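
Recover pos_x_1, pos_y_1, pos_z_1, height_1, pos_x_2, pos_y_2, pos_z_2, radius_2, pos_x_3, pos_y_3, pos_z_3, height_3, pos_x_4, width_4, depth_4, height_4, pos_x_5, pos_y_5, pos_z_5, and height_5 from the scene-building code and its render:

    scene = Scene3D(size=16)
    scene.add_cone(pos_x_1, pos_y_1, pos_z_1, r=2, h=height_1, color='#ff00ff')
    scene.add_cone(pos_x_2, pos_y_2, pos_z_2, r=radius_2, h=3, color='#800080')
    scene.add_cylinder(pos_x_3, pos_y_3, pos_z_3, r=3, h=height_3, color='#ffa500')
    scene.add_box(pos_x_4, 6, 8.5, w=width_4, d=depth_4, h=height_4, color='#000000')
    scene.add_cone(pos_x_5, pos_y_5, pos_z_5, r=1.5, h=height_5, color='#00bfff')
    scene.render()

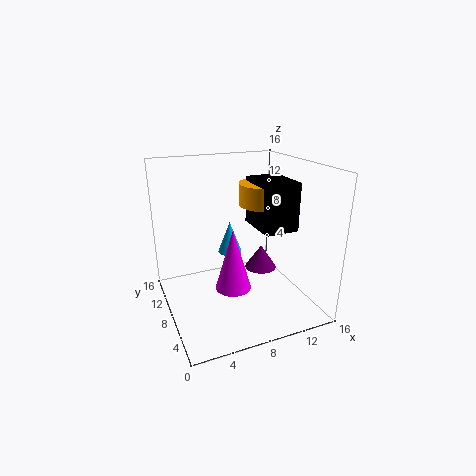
pos_x_1 = 7; pos_y_1 = 7; pos_z_1 = 2.5; height_1 = 7; pos_x_2 = 12.5; pos_y_2 = 11; pos_z_2 = 2; radius_2 = 2; pos_x_3 = 12; pos_y_3 = 9.5; pos_z_3 = 11; height_3 = 2.5; pos_x_4 = 10.5; width_4 = 4; depth_4 = 5.5; height_4 = 5.5; pos_x_5 = 9; pos_y_5 = 13; pos_z_5 = 4; height_5 = 4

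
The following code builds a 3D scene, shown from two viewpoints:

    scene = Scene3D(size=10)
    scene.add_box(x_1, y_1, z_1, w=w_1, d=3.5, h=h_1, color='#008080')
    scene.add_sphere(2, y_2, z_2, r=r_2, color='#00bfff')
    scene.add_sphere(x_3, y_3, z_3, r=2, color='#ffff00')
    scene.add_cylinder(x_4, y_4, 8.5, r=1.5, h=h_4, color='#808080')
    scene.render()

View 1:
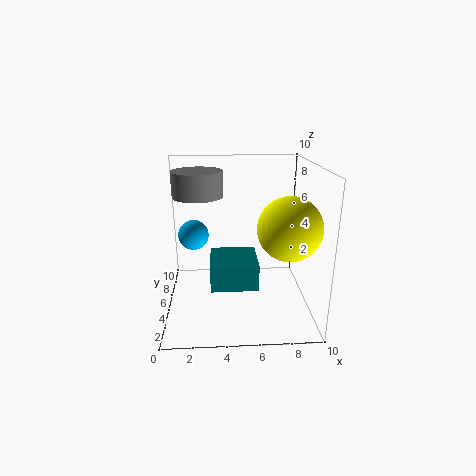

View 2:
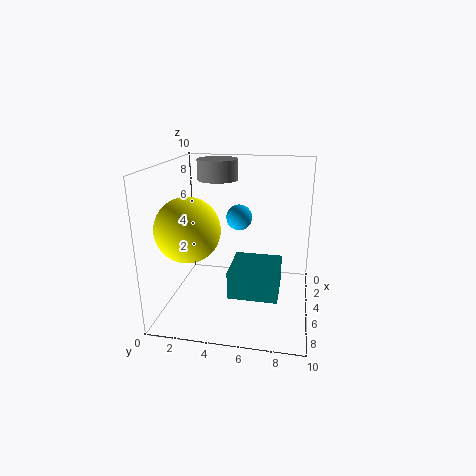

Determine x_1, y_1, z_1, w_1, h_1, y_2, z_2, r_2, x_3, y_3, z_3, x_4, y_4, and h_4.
x_1 = 3, y_1 = 4.5, z_1 = 1, w_1 = 3.5, h_1 = 2, y_2 = 4.5, z_2 = 5.5, r_2 = 1, x_3 = 8, y_3 = 2.5, z_3 = 6.5, x_4 = 2.5, y_4 = 3, h_4 = 1.5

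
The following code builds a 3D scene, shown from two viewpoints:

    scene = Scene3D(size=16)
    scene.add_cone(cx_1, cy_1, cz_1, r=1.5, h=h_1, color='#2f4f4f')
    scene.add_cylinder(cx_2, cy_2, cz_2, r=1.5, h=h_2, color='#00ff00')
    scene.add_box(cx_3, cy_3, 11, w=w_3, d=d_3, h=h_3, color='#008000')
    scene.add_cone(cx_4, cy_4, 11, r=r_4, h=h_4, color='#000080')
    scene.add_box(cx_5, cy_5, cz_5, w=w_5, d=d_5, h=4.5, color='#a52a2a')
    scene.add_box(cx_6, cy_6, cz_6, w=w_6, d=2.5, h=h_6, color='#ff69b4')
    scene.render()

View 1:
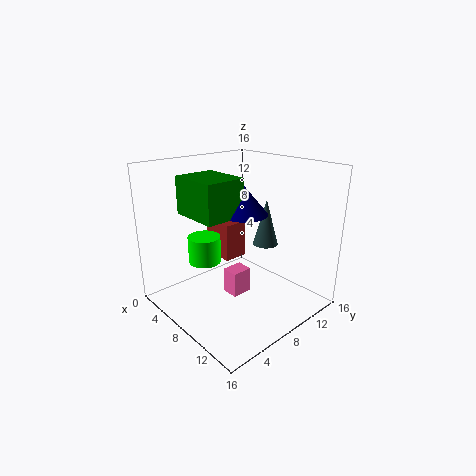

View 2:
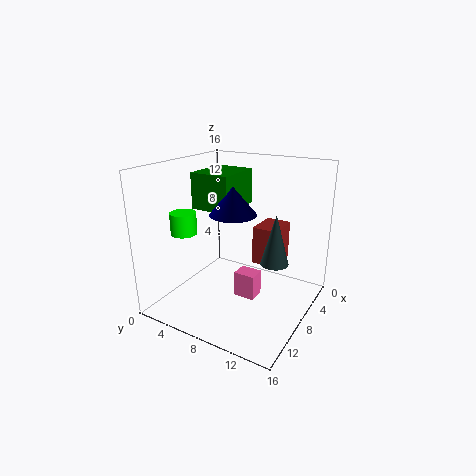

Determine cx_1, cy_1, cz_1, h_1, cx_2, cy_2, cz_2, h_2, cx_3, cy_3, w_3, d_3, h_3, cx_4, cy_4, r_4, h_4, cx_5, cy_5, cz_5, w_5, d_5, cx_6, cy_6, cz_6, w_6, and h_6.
cx_1 = 8; cy_1 = 12.5; cz_1 = 6; h_1 = 5.5; cx_2 = 10; cy_2 = 2; cz_2 = 8; h_2 = 2.5; cx_3 = 4; cy_3 = 3; w_3 = 5.5; d_3 = 4.5; h_3 = 4; cx_4 = 9; cy_4 = 8; r_4 = 2.5; h_4 = 3; cx_5 = 1.5; cy_5 = 8.5; cz_5 = 4; w_5 = 4; d_5 = 3; cx_6 = 6; cy_6 = 7.5; cz_6 = 0.5; w_6 = 2; h_6 = 3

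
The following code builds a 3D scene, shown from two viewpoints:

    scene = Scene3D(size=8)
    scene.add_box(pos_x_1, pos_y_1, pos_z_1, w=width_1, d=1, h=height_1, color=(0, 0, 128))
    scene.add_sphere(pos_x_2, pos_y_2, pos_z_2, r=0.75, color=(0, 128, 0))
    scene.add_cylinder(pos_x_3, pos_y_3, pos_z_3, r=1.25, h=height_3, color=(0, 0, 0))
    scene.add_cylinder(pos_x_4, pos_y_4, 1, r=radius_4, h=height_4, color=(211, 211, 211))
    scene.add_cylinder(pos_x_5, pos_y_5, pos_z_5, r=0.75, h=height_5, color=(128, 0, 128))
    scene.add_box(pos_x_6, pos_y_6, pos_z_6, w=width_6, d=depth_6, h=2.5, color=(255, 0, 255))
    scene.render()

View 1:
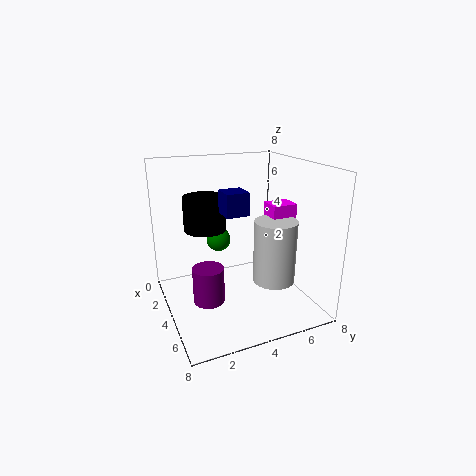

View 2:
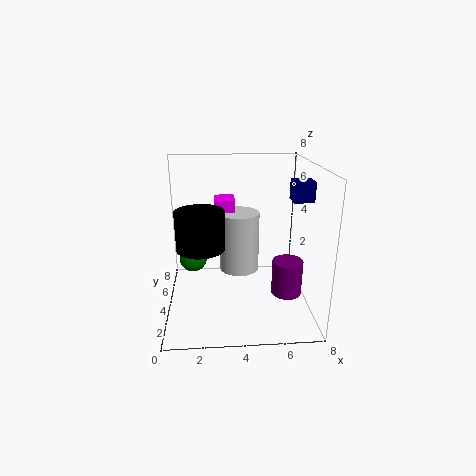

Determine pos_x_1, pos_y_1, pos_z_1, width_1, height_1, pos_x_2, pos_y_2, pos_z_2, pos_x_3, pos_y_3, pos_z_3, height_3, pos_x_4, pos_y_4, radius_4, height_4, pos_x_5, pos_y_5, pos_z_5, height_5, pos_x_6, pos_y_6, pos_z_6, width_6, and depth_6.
pos_x_1 = 6.5
pos_y_1 = 2
pos_z_1 = 6.5
width_1 = 1
height_1 = 1
pos_x_2 = 1.5
pos_y_2 = 3.75
pos_z_2 = 3
pos_x_3 = 2
pos_y_3 = 2.75
pos_z_3 = 4
height_3 = 2
pos_x_4 = 4.25
pos_y_4 = 6.25
radius_4 = 1.25
height_4 = 3.75
pos_x_5 = 6.25
pos_y_5 = 1.5
pos_z_5 = 2
height_5 = 1.75
pos_x_6 = 2.75
pos_y_6 = 6.25
pos_z_6 = 3
width_6 = 1.25
depth_6 = 1.5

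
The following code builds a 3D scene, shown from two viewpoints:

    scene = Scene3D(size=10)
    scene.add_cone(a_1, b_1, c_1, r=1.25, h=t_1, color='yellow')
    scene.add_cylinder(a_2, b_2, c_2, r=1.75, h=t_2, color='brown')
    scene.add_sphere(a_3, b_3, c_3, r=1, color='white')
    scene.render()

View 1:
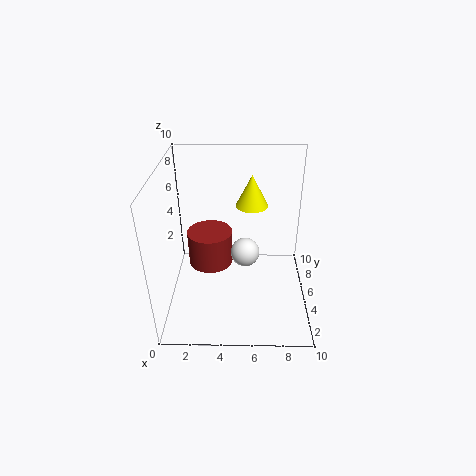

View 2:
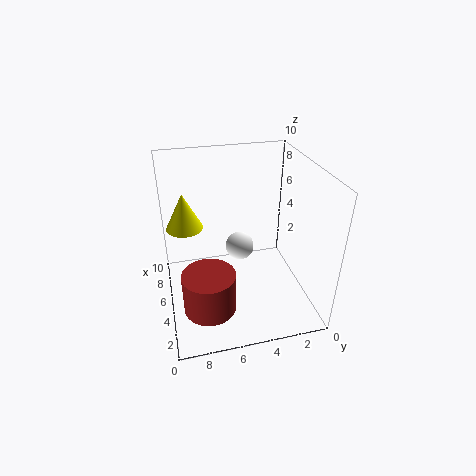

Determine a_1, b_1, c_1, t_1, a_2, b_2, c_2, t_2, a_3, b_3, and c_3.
a_1 = 6
b_1 = 8.5
c_1 = 5.75
t_1 = 2.5
a_2 = 2.75
b_2 = 7.5
c_2 = 1.25
t_2 = 2.75
a_3 = 5.5
b_3 = 4.75
c_3 = 4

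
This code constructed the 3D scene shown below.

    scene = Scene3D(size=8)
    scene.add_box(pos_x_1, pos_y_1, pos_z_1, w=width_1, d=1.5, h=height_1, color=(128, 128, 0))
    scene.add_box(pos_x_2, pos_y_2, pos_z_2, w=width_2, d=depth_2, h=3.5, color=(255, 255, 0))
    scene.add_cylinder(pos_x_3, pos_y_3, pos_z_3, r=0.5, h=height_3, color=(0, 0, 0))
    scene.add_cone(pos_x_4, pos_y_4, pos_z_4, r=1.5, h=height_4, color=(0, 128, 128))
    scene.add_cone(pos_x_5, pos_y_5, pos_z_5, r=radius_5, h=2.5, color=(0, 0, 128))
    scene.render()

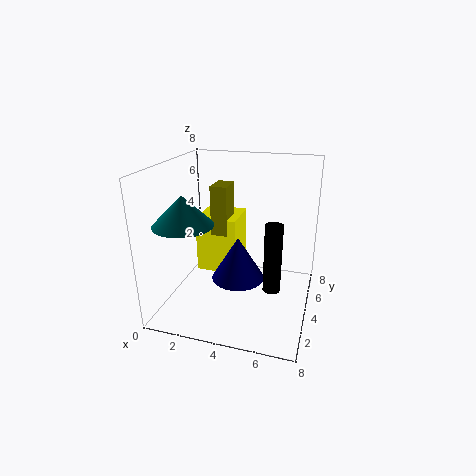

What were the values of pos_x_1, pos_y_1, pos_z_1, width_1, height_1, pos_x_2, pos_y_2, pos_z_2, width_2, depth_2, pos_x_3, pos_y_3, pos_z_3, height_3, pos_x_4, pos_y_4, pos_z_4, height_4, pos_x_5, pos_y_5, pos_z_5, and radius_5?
pos_x_1 = 2, pos_y_1 = 5, pos_z_1 = 3.5, width_1 = 1, height_1 = 3, pos_x_2 = 1, pos_y_2 = 5, pos_z_2 = 1, width_2 = 2.5, depth_2 = 2.5, pos_x_3 = 6, pos_y_3 = 4, pos_z_3 = 1, height_3 = 4, pos_x_4 = 2, pos_y_4 = 1.5, pos_z_4 = 5.5, height_4 = 1.5, pos_x_5 = 4, pos_y_5 = 4, pos_z_5 = 1.5, radius_5 = 1.5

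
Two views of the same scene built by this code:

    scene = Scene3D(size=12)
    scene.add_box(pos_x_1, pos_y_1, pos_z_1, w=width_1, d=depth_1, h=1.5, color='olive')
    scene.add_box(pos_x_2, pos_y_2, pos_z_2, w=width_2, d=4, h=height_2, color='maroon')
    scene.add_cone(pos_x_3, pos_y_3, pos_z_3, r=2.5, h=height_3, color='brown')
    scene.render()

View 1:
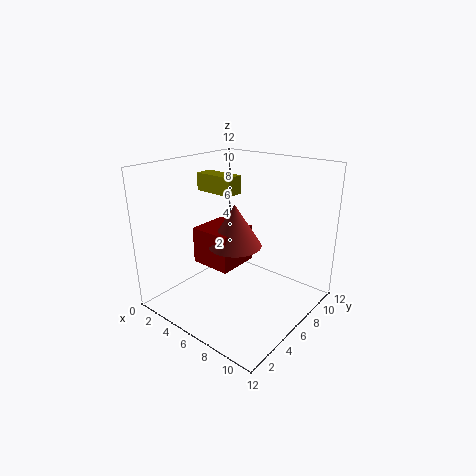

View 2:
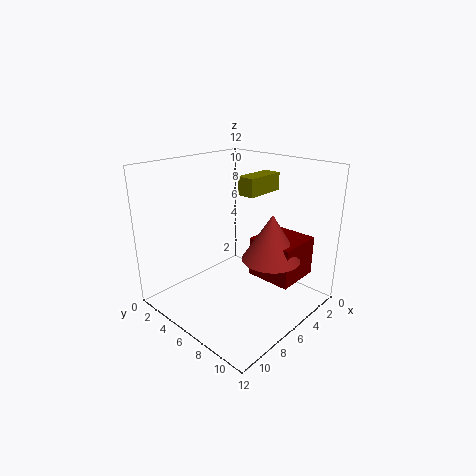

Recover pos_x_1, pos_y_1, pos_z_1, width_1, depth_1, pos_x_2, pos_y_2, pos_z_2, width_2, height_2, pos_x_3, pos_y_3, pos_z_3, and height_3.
pos_x_1 = 2; pos_y_1 = 5.5; pos_z_1 = 9.5; width_1 = 3.5; depth_1 = 1.5; pos_x_2 = 0.5; pos_y_2 = 6; pos_z_2 = 2; width_2 = 4; height_2 = 3.5; pos_x_3 = 4; pos_y_3 = 8; pos_z_3 = 4; height_3 = 4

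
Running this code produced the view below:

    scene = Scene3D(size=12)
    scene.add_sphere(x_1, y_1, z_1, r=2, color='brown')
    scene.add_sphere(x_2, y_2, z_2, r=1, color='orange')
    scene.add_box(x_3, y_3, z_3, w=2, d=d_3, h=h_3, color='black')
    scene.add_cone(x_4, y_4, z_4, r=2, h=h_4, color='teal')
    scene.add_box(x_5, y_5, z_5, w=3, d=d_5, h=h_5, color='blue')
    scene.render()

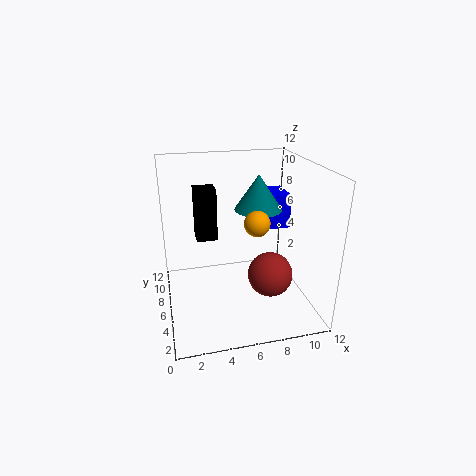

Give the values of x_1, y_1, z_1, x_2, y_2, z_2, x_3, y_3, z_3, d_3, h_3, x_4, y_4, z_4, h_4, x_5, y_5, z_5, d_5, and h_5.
x_1 = 9
y_1 = 6
z_1 = 2
x_2 = 7
y_2 = 4
z_2 = 8
x_3 = 3
y_3 = 10
z_3 = 4
d_3 = 2
h_3 = 5
x_4 = 8
y_4 = 7
z_4 = 8
h_4 = 3
x_5 = 8
y_5 = 7
z_5 = 6
d_5 = 3
h_5 = 3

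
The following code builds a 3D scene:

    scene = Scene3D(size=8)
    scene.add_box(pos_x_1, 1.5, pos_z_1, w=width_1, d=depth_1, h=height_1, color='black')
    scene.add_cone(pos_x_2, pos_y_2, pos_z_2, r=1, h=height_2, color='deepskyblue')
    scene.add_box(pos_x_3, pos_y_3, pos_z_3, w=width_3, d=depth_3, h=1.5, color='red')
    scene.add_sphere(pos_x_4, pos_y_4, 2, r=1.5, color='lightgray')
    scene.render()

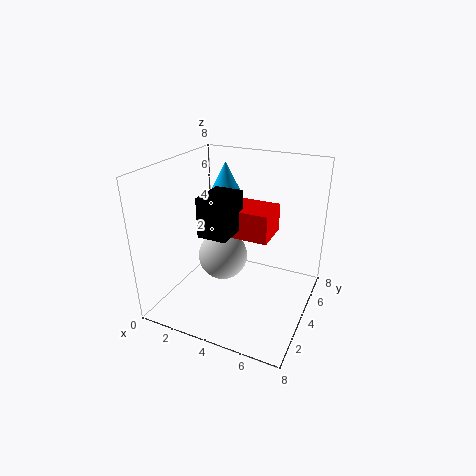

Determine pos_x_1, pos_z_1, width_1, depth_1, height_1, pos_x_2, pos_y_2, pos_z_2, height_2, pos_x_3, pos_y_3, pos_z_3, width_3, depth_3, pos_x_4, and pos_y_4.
pos_x_1 = 3
pos_z_1 = 5
width_1 = 1.5
depth_1 = 2
height_1 = 2
pos_x_2 = 2
pos_y_2 = 6.5
pos_z_2 = 5.5
height_2 = 2
pos_x_3 = 3
pos_y_3 = 3
pos_z_3 = 4.5
width_3 = 3
depth_3 = 2
pos_x_4 = 2.5
pos_y_4 = 5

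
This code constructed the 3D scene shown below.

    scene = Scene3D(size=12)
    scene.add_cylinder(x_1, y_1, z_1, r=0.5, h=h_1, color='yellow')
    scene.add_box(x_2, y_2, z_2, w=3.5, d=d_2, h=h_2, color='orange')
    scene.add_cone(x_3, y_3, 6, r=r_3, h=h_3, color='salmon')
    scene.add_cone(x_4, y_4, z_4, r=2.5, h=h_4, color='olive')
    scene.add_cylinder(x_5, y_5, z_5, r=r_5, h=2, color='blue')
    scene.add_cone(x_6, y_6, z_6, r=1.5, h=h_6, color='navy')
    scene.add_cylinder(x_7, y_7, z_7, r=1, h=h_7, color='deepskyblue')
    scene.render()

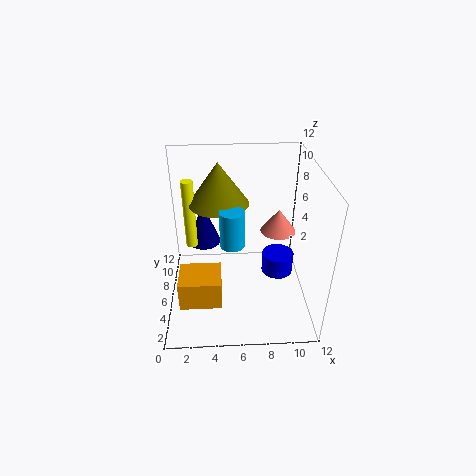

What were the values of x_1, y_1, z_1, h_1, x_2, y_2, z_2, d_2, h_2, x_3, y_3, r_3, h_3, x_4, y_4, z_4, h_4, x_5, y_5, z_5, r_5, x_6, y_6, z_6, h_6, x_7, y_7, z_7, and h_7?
x_1 = 2
y_1 = 7.5
z_1 = 4.5
h_1 = 6
x_2 = 1
y_2 = 3
z_2 = 1
d_2 = 3
h_2 = 2.5
x_3 = 9.5
y_3 = 7
r_3 = 1.5
h_3 = 2
x_4 = 4.5
y_4 = 7.5
z_4 = 8.5
h_4 = 3.5
x_5 = 10
y_5 = 8.5
z_5 = 0.5
r_5 = 1.5
x_6 = 3
y_6 = 9.5
z_6 = 3.5
h_6 = 4
x_7 = 5.5
y_7 = 5
z_7 = 6
h_7 = 3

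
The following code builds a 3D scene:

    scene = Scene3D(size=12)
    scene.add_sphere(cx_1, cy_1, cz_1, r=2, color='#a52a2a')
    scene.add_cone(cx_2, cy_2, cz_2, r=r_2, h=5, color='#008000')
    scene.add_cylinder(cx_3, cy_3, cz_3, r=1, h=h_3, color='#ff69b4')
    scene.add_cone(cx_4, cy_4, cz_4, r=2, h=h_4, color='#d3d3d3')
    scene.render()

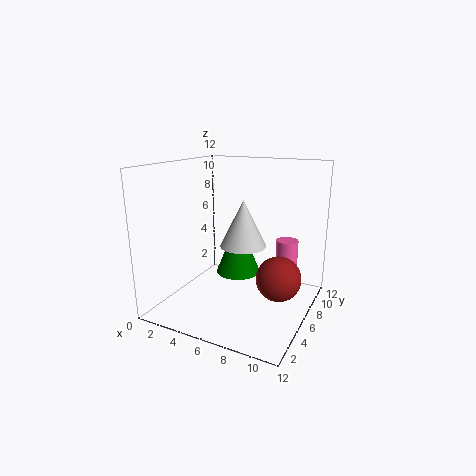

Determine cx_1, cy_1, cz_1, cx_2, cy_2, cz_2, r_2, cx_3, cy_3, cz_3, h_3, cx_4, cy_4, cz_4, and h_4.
cx_1 = 9, cy_1 = 8, cz_1 = 2, cx_2 = 5, cy_2 = 8, cz_2 = 2, r_2 = 2, cx_3 = 9, cy_3 = 10, cz_3 = 1, h_3 = 4, cx_4 = 6, cy_4 = 7, cz_4 = 5, h_4 = 4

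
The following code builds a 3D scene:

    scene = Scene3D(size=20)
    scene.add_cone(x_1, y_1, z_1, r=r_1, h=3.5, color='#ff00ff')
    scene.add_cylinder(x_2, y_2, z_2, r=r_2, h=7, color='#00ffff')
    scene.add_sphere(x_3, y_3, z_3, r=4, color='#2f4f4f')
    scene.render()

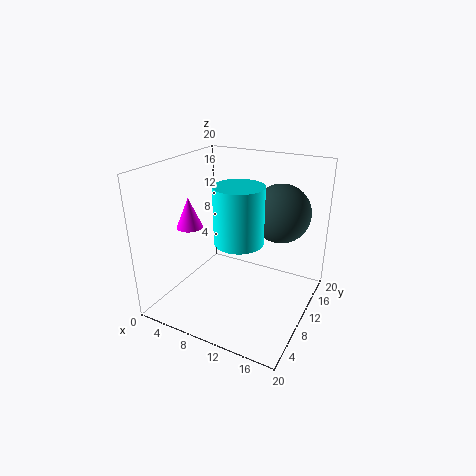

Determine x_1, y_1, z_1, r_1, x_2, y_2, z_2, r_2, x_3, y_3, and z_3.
x_1 = 8
y_1 = 2
z_1 = 14.5
r_1 = 1.5
x_2 = 12.5
y_2 = 5.5
z_2 = 12
r_2 = 3
x_3 = 15
y_3 = 13
z_3 = 13.5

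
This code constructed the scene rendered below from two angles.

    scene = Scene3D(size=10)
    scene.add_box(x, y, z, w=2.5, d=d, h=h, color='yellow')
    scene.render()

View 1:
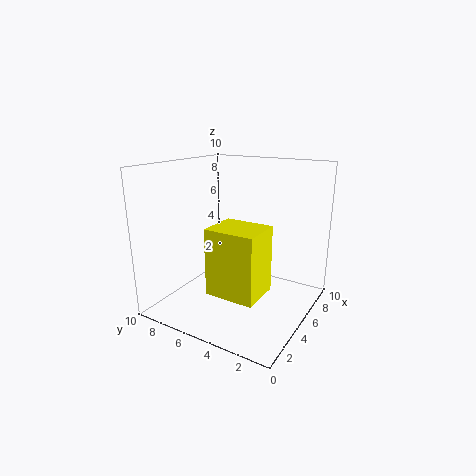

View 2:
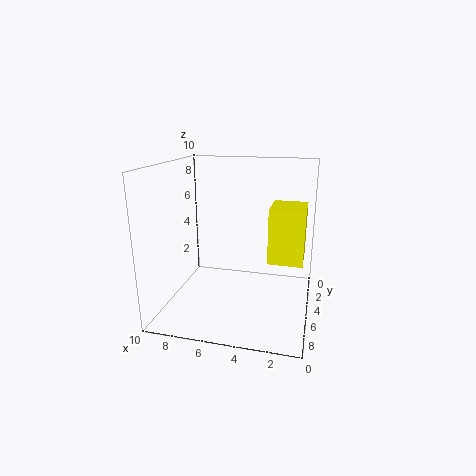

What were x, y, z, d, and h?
x = 0.5, y = 1.5, z = 3, d = 3, h = 4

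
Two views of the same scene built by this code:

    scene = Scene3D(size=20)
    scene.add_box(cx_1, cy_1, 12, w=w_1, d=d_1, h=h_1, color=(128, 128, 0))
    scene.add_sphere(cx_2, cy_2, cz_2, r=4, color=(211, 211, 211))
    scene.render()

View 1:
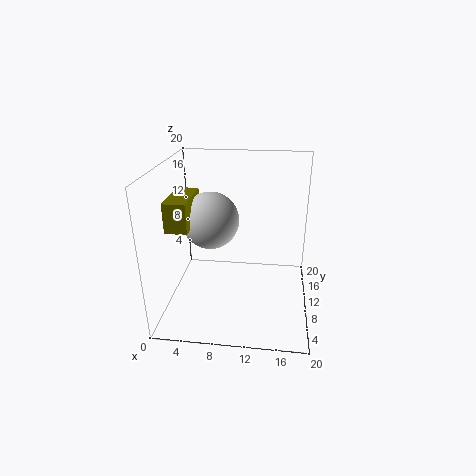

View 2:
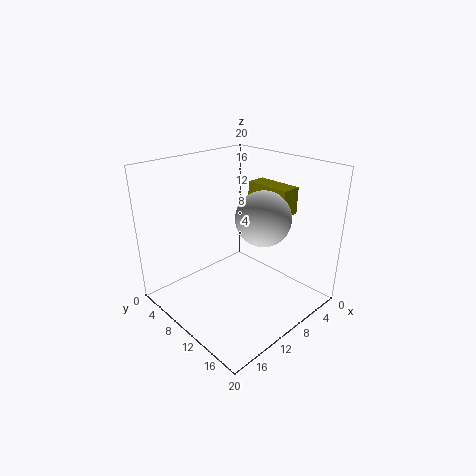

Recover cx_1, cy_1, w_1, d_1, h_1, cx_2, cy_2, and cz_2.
cx_1 = 1
cy_1 = 6
w_1 = 3
d_1 = 7
h_1 = 4
cx_2 = 6
cy_2 = 11
cz_2 = 12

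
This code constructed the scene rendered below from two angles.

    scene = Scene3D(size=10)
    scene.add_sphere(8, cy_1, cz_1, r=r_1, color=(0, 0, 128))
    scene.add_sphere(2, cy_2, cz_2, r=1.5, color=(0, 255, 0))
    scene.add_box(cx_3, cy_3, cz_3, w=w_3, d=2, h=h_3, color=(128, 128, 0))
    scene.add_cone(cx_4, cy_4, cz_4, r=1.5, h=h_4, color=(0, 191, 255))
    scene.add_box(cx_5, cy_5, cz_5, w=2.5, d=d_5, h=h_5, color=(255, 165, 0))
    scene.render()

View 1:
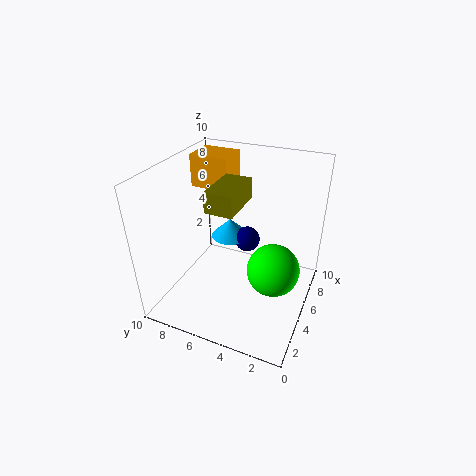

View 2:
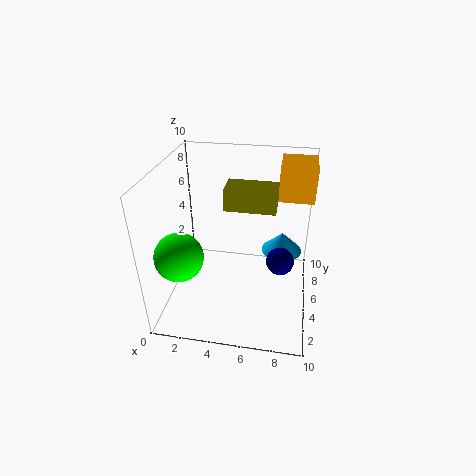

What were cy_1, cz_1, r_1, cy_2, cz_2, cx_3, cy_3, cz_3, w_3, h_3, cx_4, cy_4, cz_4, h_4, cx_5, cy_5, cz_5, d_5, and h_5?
cy_1 = 5.5
cz_1 = 3
r_1 = 1
cy_2 = 1.5
cz_2 = 5.5
cx_3 = 4
cy_3 = 5
cz_3 = 7
w_3 = 3.5
h_3 = 1.5
cx_4 = 8
cy_4 = 7
cz_4 = 3
h_4 = 1.5
cx_5 = 7.5
cy_5 = 7
cz_5 = 7
d_5 = 3
h_5 = 2.5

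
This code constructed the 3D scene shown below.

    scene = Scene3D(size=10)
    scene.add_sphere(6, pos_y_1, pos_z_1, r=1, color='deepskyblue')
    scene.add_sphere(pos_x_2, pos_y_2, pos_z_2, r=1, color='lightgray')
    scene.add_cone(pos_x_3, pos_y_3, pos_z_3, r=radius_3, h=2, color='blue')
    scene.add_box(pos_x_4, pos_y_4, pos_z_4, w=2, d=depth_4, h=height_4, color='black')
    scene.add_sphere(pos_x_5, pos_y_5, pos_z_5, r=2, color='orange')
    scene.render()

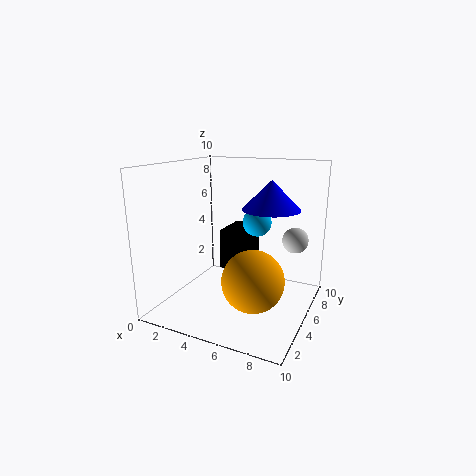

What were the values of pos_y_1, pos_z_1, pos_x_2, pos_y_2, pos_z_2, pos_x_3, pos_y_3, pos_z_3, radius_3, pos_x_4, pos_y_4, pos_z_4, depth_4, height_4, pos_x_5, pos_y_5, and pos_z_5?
pos_y_1 = 6, pos_z_1 = 6, pos_x_2 = 8, pos_y_2 = 9, pos_z_2 = 4, pos_x_3 = 7, pos_y_3 = 6, pos_z_3 = 7, radius_3 = 2, pos_x_4 = 3, pos_y_4 = 6, pos_z_4 = 2, depth_4 = 3, height_4 = 3, pos_x_5 = 7, pos_y_5 = 3, pos_z_5 = 3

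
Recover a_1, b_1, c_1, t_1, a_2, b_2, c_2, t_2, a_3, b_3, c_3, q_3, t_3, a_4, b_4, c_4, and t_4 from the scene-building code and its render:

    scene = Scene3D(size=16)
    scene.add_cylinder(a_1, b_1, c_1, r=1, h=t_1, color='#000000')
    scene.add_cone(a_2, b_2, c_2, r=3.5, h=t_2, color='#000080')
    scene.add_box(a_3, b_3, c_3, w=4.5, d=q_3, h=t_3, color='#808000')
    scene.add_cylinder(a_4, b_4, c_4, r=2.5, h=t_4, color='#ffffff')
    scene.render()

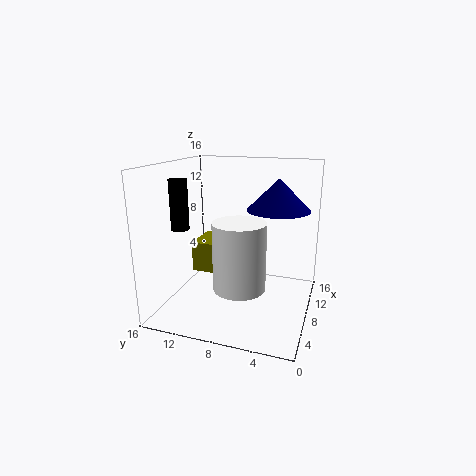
a_1 = 6; b_1 = 14; c_1 = 9; t_1 = 5.5; a_2 = 10; b_2 = 4; c_2 = 11; t_2 = 3.5; a_3 = 7.5; b_3 = 10; c_3 = 3.5; q_3 = 3.5; t_3 = 3.5; a_4 = 2.5; b_4 = 6; c_4 = 5; t_4 = 6.5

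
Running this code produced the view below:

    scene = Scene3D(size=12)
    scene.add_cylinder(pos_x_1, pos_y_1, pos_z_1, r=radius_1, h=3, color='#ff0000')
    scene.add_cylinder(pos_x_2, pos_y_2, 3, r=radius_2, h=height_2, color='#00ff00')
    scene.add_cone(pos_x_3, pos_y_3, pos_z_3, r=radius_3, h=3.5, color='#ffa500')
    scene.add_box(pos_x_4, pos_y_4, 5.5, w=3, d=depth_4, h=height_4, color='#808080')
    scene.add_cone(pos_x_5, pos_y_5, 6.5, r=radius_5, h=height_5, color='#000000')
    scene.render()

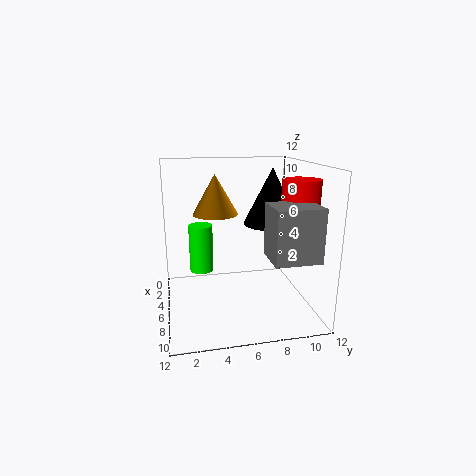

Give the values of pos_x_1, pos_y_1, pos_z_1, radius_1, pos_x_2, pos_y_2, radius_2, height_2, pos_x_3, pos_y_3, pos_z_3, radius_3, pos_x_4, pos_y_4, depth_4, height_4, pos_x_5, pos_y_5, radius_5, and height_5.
pos_x_1 = 8
pos_y_1 = 10.5
pos_z_1 = 8
radius_1 = 1.5
pos_x_2 = 5
pos_y_2 = 3
radius_2 = 1
height_2 = 4
pos_x_3 = 3.5
pos_y_3 = 4.5
pos_z_3 = 7.5
radius_3 = 2
pos_x_4 = 8.5
pos_y_4 = 7.5
depth_4 = 3.5
height_4 = 4
pos_x_5 = 4
pos_y_5 = 9.5
radius_5 = 2.5
height_5 = 5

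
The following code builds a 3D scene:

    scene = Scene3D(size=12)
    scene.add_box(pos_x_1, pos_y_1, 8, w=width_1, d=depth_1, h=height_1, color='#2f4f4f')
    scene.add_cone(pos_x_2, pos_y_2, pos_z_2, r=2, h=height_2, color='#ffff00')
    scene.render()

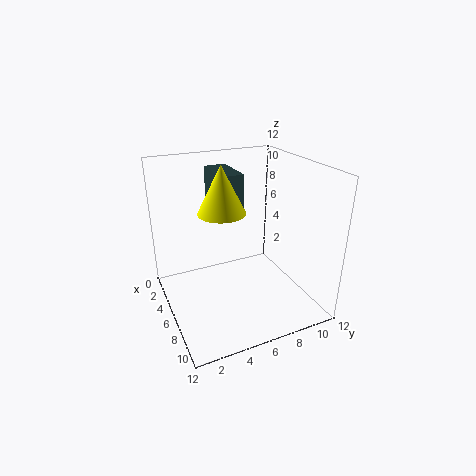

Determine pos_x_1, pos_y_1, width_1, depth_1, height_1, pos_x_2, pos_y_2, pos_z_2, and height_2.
pos_x_1 = 1; pos_y_1 = 5; width_1 = 4; depth_1 = 2; height_1 = 3; pos_x_2 = 5; pos_y_2 = 5; pos_z_2 = 8; height_2 = 4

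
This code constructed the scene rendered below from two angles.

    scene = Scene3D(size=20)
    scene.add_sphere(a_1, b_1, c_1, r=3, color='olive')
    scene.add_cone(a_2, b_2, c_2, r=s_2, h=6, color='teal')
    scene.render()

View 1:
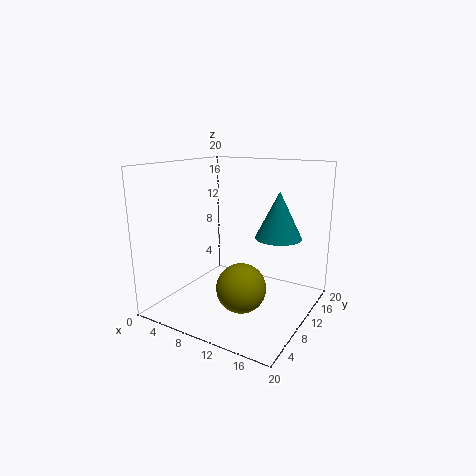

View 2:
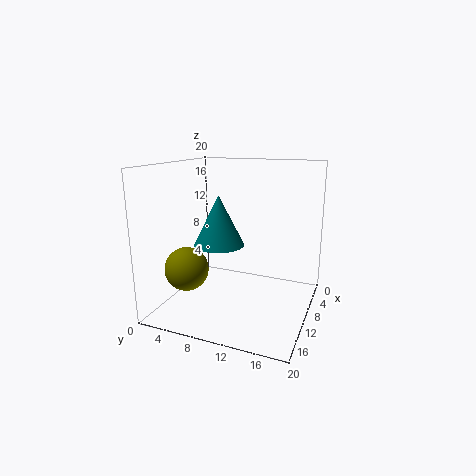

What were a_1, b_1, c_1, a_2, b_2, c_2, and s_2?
a_1 = 14; b_1 = 4; c_1 = 6; a_2 = 16; b_2 = 10; c_2 = 11; s_2 = 3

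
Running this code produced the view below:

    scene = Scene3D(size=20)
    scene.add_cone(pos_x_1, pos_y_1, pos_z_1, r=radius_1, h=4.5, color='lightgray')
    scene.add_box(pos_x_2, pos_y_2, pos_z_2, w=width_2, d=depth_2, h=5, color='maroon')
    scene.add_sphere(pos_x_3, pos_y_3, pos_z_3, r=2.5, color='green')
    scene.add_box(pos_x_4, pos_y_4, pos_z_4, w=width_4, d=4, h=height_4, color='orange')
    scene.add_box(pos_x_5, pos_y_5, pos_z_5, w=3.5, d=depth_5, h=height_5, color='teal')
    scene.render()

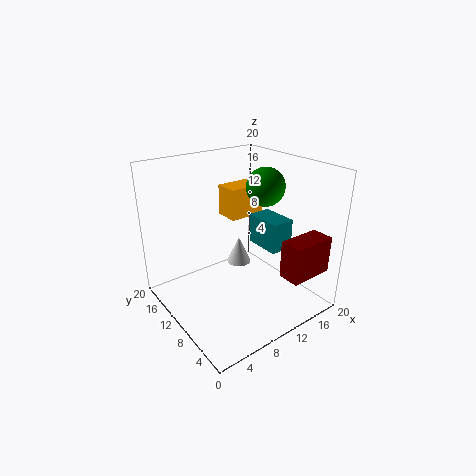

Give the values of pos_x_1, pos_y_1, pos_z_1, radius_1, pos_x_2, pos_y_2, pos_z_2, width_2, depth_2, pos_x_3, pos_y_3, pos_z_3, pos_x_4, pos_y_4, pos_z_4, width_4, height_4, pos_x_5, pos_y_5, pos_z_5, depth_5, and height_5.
pos_x_1 = 15
pos_y_1 = 16.5
pos_z_1 = 1.5
radius_1 = 2
pos_x_2 = 12
pos_y_2 = 0.5
pos_z_2 = 6.5
width_2 = 6
depth_2 = 3
pos_x_3 = 12.5
pos_y_3 = 7.5
pos_z_3 = 17.5
pos_x_4 = 13.5
pos_y_4 = 16
pos_z_4 = 9.5
width_4 = 6
height_4 = 5
pos_x_5 = 14.5
pos_y_5 = 7.5
pos_z_5 = 7
depth_5 = 5.5
height_5 = 4.5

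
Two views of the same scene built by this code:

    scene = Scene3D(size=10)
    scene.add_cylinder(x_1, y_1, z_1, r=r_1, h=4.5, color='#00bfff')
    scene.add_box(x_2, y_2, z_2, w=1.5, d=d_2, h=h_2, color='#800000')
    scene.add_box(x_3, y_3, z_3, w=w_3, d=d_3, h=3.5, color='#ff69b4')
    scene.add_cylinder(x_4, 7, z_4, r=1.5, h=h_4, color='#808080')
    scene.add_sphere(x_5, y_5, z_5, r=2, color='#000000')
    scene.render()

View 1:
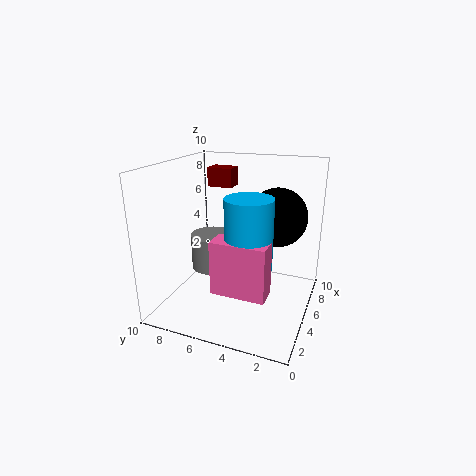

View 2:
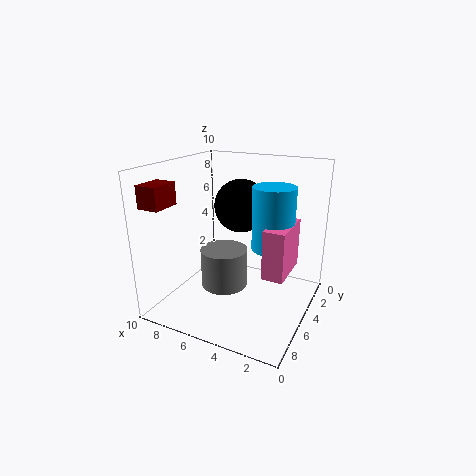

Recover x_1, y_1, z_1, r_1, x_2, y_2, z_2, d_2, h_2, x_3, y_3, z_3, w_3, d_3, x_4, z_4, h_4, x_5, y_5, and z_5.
x_1 = 3
y_1 = 3.5
z_1 = 4
r_1 = 1.5
x_2 = 8.5
y_2 = 7
z_2 = 7.5
d_2 = 2
h_2 = 1.5
x_3 = 1.5
y_3 = 2
z_3 = 2.5
w_3 = 1.5
d_3 = 3.5
x_4 = 5
z_4 = 2.5
h_4 = 2.5
x_5 = 6
y_5 = 2.5
z_5 = 6.5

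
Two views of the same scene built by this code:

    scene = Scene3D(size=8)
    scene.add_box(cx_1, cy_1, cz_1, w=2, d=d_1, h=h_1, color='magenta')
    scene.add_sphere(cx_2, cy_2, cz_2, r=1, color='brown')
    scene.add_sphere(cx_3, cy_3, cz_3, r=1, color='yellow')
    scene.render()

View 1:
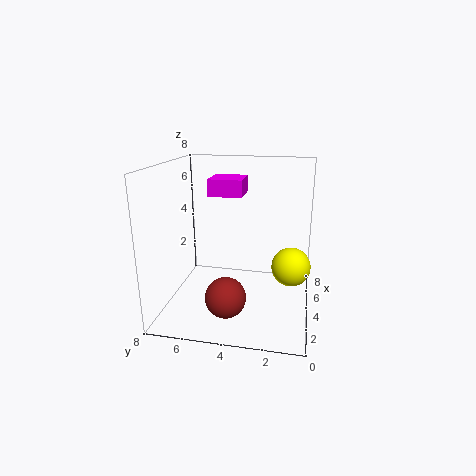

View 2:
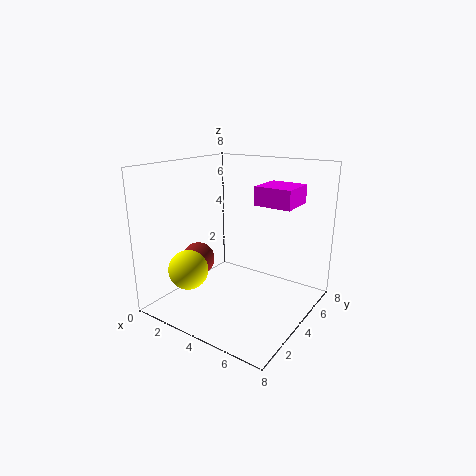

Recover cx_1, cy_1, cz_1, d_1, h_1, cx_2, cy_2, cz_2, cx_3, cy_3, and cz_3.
cx_1 = 5, cy_1 = 4, cz_1 = 6, d_1 = 2, h_1 = 1, cx_2 = 1, cy_2 = 4, cz_2 = 2, cx_3 = 3, cy_3 = 1, cz_3 = 3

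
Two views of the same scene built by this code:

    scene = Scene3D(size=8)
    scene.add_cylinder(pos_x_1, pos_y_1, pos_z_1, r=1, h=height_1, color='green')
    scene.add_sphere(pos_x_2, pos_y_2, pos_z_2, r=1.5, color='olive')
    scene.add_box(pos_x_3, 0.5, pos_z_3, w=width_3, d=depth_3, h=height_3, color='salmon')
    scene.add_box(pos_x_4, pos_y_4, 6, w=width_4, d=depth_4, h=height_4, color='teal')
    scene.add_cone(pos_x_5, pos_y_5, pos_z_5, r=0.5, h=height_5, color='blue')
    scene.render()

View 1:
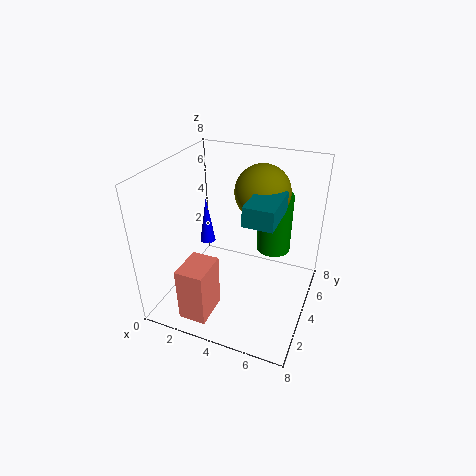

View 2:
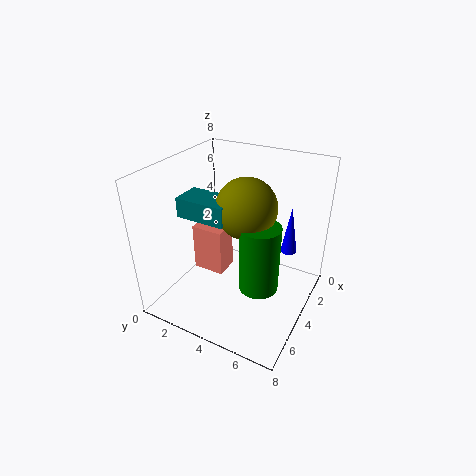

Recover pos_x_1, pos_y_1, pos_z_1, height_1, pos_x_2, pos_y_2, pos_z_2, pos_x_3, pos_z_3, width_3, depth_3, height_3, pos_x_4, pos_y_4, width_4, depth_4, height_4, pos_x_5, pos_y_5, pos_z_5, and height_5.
pos_x_1 = 5.5; pos_y_1 = 6; pos_z_1 = 2.5; height_1 = 3.5; pos_x_2 = 5; pos_y_2 = 5; pos_z_2 = 6.5; pos_x_3 = 2; pos_z_3 = 0.5; width_3 = 1.5; depth_3 = 2; height_3 = 3; pos_x_4 = 5; pos_y_4 = 2; width_4 = 1.5; depth_4 = 2.5; height_4 = 1; pos_x_5 = 1; pos_y_5 = 6; pos_z_5 = 2; height_5 = 3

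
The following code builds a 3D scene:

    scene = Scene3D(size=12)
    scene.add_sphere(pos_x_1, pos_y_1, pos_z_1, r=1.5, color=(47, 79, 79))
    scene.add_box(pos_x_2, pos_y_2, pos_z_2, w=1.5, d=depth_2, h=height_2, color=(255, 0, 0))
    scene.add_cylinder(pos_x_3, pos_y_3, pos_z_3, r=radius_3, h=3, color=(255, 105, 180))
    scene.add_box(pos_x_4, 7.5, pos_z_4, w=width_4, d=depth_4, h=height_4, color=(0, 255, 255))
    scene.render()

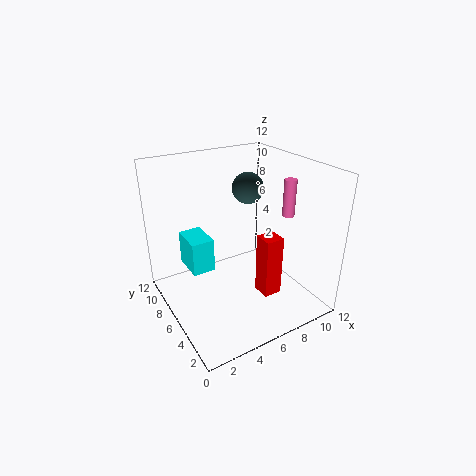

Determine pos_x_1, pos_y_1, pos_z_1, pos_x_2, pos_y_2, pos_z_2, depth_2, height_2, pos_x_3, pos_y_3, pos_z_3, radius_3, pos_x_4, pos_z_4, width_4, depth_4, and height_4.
pos_x_1 = 9.5; pos_y_1 = 10; pos_z_1 = 8.5; pos_x_2 = 6.5; pos_y_2 = 2.5; pos_z_2 = 2; depth_2 = 1.5; height_2 = 5; pos_x_3 = 9.5; pos_y_3 = 4; pos_z_3 = 8; radius_3 = 0.5; pos_x_4 = 2.5; pos_z_4 = 2.5; width_4 = 2; depth_4 = 3; height_4 = 3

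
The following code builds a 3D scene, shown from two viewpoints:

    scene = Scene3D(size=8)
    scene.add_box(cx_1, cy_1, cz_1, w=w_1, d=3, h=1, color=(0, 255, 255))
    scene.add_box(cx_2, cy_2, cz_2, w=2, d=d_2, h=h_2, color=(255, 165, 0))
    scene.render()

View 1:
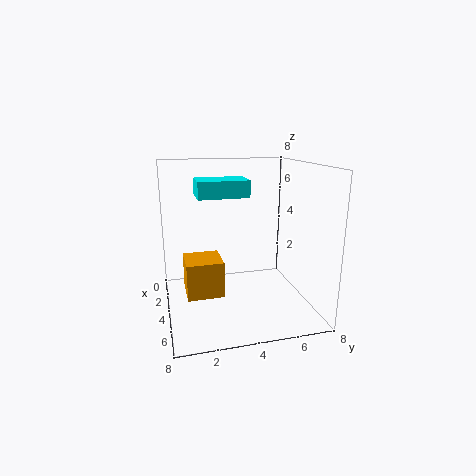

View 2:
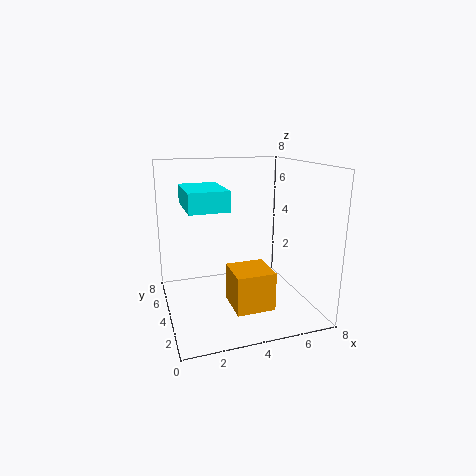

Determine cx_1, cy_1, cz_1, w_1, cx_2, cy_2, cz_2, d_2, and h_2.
cx_1 = 1; cy_1 = 2; cz_1 = 6; w_1 = 2; cx_2 = 3; cy_2 = 1; cz_2 = 1; d_2 = 2; h_2 = 2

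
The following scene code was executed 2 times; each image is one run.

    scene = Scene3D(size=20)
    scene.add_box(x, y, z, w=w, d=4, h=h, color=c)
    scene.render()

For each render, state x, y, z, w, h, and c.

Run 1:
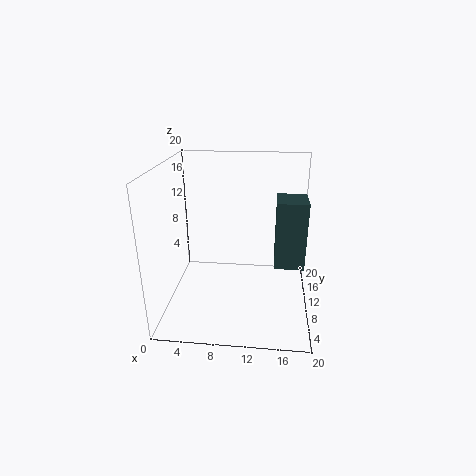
x = 15
y = 3
z = 9.5
w = 3.5
h = 8
c = 'darkslategray'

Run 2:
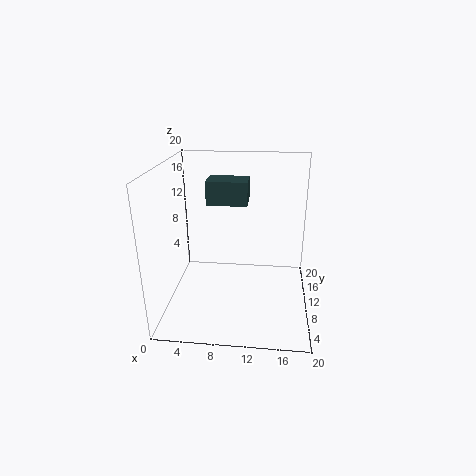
x = 5
y = 13
z = 13.5
w = 6
h = 3.5
c = 'darkslategray'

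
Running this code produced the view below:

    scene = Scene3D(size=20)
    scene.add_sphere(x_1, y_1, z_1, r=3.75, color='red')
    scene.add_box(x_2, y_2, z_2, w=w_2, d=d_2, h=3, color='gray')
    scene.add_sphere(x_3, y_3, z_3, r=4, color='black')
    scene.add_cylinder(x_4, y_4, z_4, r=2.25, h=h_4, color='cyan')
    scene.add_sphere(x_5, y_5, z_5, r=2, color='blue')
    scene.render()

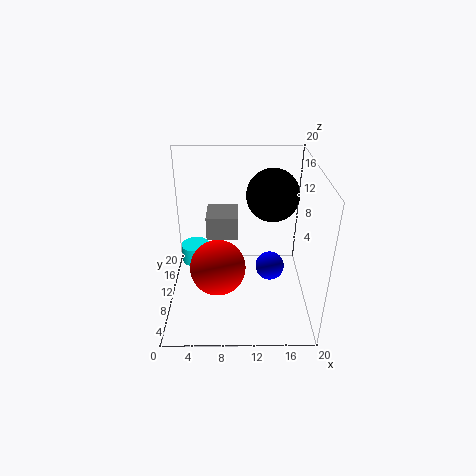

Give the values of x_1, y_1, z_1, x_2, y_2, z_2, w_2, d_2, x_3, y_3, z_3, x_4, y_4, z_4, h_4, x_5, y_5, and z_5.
x_1 = 7.25; y_1 = 7.25; z_1 = 7; x_2 = 6; y_2 = 6.75; z_2 = 11.75; w_2 = 4; d_2 = 4.25; x_3 = 15.25; y_3 = 16; z_3 = 13.75; x_4 = 3; y_4 = 16.75; z_4 = 1.75; h_4 = 3; x_5 = 14.5; y_5 = 9; z_5 = 6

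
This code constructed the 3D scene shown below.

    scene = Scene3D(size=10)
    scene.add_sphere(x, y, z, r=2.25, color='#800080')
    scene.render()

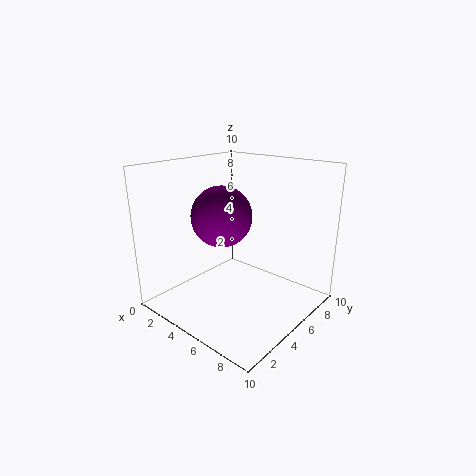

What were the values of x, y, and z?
x = 3, y = 5.5, z = 6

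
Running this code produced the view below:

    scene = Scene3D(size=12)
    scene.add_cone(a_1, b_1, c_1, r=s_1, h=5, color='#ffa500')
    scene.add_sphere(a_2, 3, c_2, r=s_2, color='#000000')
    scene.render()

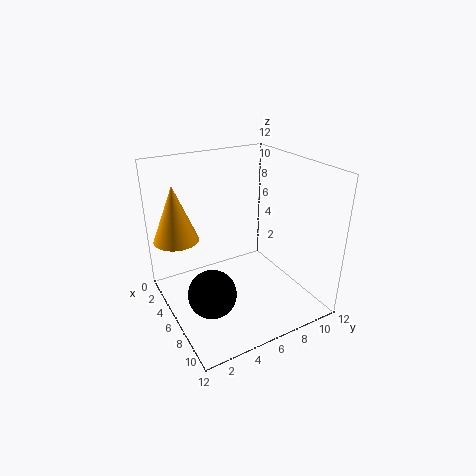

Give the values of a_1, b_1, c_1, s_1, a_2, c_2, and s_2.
a_1 = 2
b_1 = 2
c_1 = 5
s_1 = 2
a_2 = 7
c_2 = 2
s_2 = 2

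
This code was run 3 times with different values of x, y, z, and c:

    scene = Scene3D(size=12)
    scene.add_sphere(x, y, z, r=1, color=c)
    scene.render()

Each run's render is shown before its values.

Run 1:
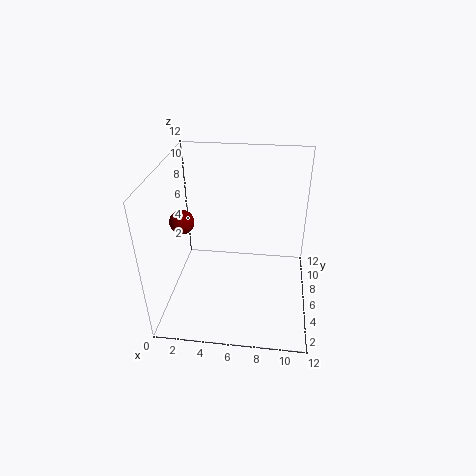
x = 1.5, y = 5.5, z = 7.5, c = 'maroon'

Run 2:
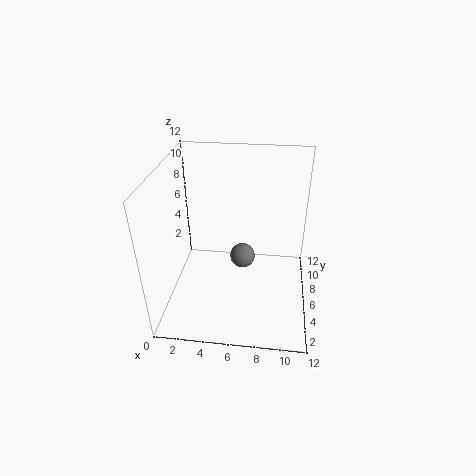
x = 6.5, y = 5, z = 5, c = 'gray'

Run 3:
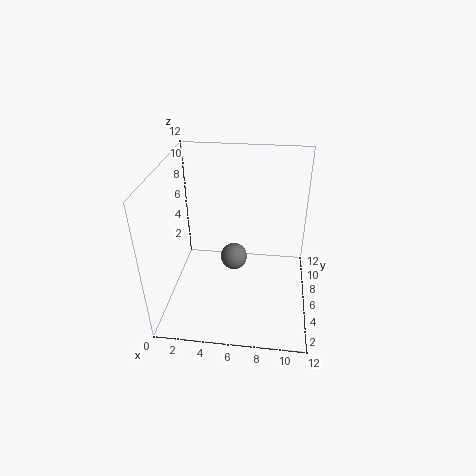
x = 6, y = 3.5, z = 6, c = 'gray'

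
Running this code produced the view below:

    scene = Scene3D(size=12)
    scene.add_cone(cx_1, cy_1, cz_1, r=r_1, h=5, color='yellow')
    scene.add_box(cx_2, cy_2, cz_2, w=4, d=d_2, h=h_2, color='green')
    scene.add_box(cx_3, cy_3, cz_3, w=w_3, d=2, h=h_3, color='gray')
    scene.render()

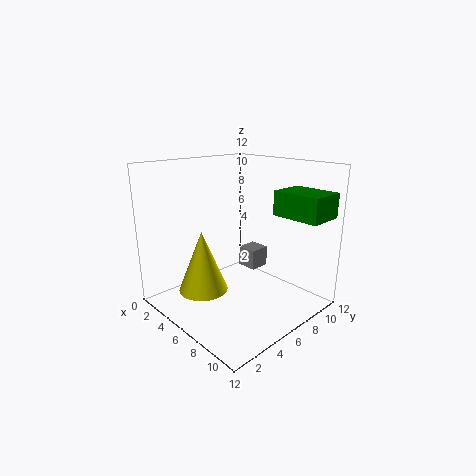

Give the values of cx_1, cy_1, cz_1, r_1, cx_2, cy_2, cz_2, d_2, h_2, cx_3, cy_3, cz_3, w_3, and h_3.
cx_1 = 5, cy_1 = 3, cz_1 = 2, r_1 = 2, cx_2 = 8, cy_2 = 8, cz_2 = 8, d_2 = 3, h_2 = 2, cx_3 = 2, cy_3 = 10, cz_3 = 1, w_3 = 2, h_3 = 2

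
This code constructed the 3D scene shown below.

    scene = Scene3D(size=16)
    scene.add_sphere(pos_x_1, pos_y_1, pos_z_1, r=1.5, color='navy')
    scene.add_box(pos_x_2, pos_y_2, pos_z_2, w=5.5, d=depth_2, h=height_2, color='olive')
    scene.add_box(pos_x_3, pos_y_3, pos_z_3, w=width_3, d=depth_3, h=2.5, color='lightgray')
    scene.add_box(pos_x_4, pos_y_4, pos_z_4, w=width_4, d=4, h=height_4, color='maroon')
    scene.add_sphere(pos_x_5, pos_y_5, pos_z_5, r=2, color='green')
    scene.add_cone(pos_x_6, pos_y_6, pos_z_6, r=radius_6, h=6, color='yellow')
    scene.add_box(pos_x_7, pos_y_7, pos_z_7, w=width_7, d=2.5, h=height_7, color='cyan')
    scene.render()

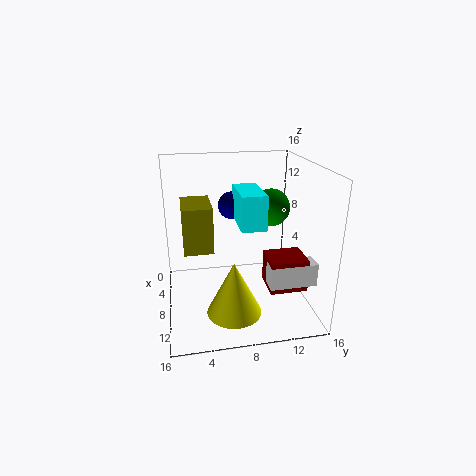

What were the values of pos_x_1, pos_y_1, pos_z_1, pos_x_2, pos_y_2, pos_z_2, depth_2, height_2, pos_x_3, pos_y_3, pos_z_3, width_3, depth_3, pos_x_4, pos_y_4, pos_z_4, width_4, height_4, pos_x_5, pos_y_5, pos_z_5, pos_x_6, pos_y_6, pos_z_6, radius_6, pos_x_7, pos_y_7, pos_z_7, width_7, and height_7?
pos_x_1 = 7, pos_y_1 = 7.5, pos_z_1 = 11.5, pos_x_2 = 1, pos_y_2 = 2, pos_z_2 = 5.5, depth_2 = 3.5, height_2 = 5.5, pos_x_3 = 11, pos_y_3 = 10.5, pos_z_3 = 4, width_3 = 2, depth_3 = 5, pos_x_4 = 9.5, pos_y_4 = 10.5, pos_z_4 = 3.5, width_4 = 3.5, height_4 = 3.5, pos_x_5 = 8.5, pos_y_5 = 11.5, pos_z_5 = 11.5, pos_x_6 = 11, pos_y_6 = 7, pos_z_6 = 0.5, radius_6 = 3, pos_x_7 = 7.5, pos_y_7 = 7.5, pos_z_7 = 10.5, width_7 = 5, height_7 = 3.5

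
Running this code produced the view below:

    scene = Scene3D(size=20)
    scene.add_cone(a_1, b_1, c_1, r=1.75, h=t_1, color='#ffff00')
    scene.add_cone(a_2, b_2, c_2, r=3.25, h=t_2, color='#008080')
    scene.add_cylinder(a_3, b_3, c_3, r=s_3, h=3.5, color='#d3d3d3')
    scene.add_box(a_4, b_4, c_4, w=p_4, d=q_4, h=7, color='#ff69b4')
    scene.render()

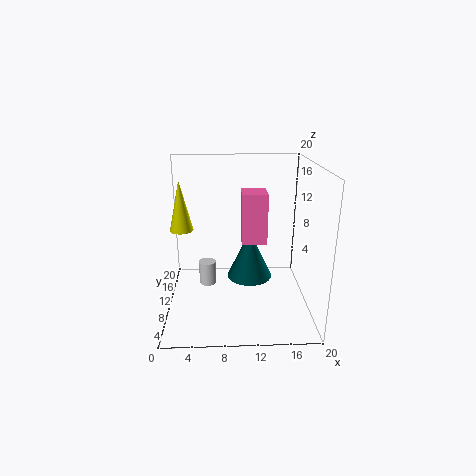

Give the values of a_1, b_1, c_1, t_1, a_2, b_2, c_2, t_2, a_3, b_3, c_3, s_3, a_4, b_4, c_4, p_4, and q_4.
a_1 = 1.75, b_1 = 14, c_1 = 9.75, t_1 = 7.5, a_2 = 11.75, b_2 = 11.25, c_2 = 3.5, t_2 = 7, a_3 = 5.5, b_3 = 12, c_3 = 2, s_3 = 1.25, a_4 = 10.5, b_4 = 9.25, c_4 = 9.25, p_4 = 3.5, q_4 = 3.75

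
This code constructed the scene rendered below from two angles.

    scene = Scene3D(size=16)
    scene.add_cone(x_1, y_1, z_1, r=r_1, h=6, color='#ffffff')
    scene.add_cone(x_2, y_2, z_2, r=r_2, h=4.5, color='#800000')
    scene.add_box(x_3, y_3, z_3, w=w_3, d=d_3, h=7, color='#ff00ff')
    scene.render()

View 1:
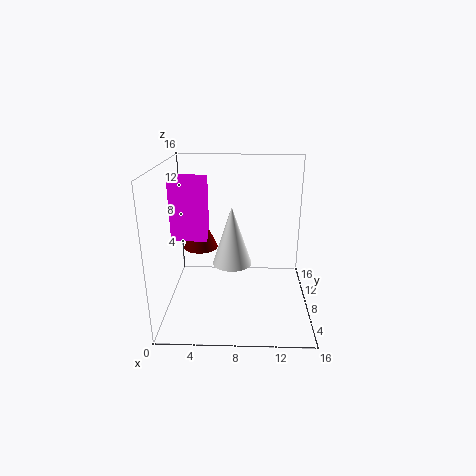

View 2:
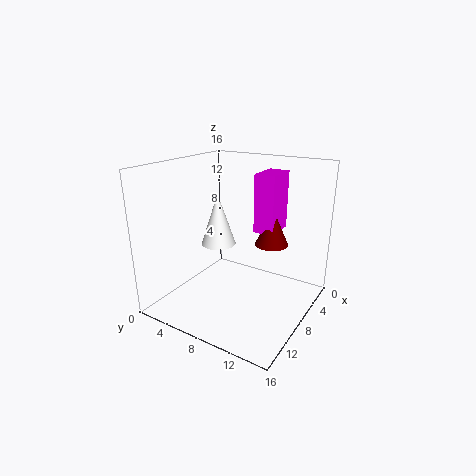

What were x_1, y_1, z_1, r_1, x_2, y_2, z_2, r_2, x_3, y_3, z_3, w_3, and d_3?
x_1 = 7.5
y_1 = 5
z_1 = 6.5
r_1 = 2
x_2 = 3.5
y_2 = 10
z_2 = 6
r_2 = 2
x_3 = 0.5
y_3 = 8
z_3 = 7.5
w_3 = 4
d_3 = 2.5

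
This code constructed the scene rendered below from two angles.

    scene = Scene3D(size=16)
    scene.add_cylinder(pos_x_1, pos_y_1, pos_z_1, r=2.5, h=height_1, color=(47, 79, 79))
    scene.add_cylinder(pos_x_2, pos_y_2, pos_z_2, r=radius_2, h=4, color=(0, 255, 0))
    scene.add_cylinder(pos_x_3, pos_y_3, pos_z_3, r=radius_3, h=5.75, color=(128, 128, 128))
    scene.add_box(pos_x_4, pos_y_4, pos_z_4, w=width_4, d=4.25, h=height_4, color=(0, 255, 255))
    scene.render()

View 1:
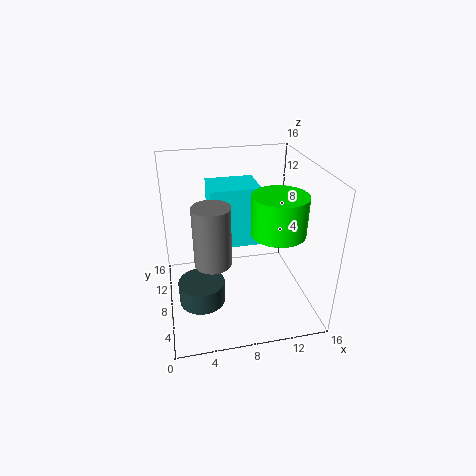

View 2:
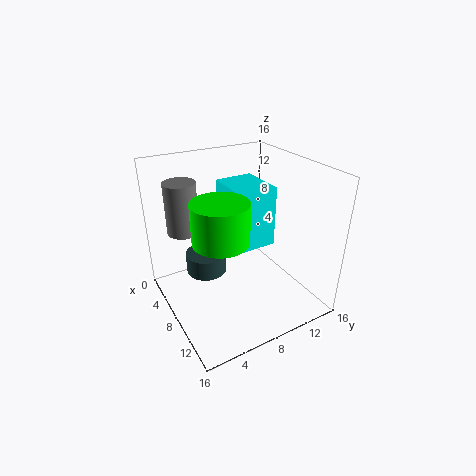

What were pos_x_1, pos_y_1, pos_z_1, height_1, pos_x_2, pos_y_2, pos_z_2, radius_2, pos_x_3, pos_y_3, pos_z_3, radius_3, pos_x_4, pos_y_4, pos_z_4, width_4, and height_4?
pos_x_1 = 3.5
pos_y_1 = 6
pos_z_1 = 1.75
height_1 = 2.5
pos_x_2 = 11.25
pos_y_2 = 4.25
pos_z_2 = 10.25
radius_2 = 2.75
pos_x_3 = 4.5
pos_y_3 = 3
pos_z_3 = 8.5
radius_3 = 1.75
pos_x_4 = 5
pos_y_4 = 7
pos_z_4 = 7.5
width_4 = 5.25
height_4 = 6.5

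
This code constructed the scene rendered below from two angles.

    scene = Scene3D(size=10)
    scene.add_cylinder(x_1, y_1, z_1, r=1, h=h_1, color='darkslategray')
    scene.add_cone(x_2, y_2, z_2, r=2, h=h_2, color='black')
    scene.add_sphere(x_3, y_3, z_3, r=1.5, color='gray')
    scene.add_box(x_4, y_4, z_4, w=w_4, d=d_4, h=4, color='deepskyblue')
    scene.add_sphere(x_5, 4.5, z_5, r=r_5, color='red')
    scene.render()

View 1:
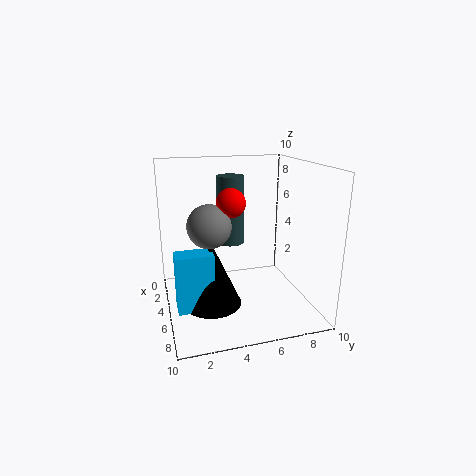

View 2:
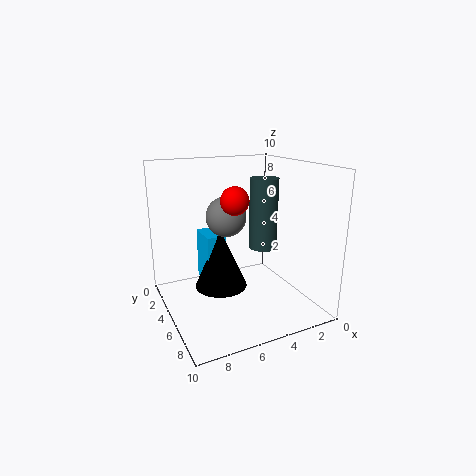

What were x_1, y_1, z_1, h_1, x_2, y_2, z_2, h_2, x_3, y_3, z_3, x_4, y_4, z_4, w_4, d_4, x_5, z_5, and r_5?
x_1 = 3
y_1 = 5
z_1 = 4
h_1 = 5
x_2 = 5.5
y_2 = 3
z_2 = 0.5
h_2 = 4.5
x_3 = 5
y_3 = 3
z_3 = 6
x_4 = 5
y_4 = 0.5
z_4 = 0.5
w_4 = 1.5
d_4 = 2.5
x_5 = 5
z_5 = 7.5
r_5 = 1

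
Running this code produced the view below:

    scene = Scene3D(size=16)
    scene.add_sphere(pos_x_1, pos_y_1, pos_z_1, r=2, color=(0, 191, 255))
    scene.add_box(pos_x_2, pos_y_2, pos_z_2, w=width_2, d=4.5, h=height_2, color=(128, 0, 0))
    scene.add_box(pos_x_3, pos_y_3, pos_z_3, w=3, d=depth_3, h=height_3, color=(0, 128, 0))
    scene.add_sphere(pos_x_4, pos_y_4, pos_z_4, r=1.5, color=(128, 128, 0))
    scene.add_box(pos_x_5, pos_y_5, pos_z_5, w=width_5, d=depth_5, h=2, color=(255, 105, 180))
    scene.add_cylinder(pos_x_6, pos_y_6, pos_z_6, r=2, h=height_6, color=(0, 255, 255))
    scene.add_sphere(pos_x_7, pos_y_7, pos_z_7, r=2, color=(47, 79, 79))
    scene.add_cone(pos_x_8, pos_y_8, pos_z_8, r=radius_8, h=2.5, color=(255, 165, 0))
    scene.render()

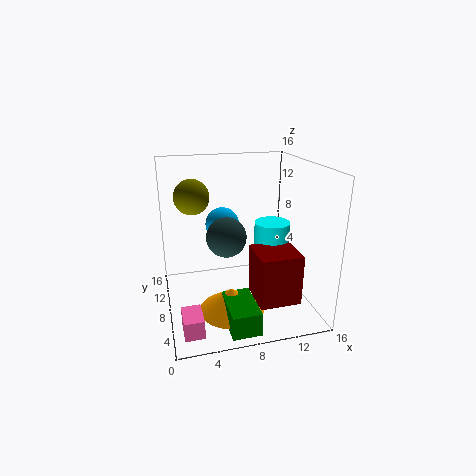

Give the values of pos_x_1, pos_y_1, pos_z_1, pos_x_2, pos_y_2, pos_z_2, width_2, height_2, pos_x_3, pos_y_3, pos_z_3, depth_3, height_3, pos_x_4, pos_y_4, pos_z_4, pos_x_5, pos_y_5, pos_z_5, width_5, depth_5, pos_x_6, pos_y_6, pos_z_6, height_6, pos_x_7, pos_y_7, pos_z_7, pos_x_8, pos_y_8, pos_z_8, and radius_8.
pos_x_1 = 7; pos_y_1 = 11.5; pos_z_1 = 8.5; pos_x_2 = 9; pos_y_2 = 2.5; pos_z_2 = 2; width_2 = 4.5; height_2 = 5.5; pos_x_3 = 5.5; pos_y_3 = 0.5; pos_z_3 = 0.5; depth_3 = 5; height_3 = 2.5; pos_x_4 = 2.5; pos_y_4 = 2.5; pos_z_4 = 14.5; pos_x_5 = 1; pos_y_5 = 1.5; pos_z_5 = 0.5; width_5 = 2; depth_5 = 3; pos_x_6 = 12; pos_y_6 = 8; pos_z_6 = 3.5; height_6 = 6; pos_x_7 = 6; pos_y_7 = 5; pos_z_7 = 9.5; pos_x_8 = 6.5; pos_y_8 = 5; pos_z_8 = 1; radius_8 = 3.5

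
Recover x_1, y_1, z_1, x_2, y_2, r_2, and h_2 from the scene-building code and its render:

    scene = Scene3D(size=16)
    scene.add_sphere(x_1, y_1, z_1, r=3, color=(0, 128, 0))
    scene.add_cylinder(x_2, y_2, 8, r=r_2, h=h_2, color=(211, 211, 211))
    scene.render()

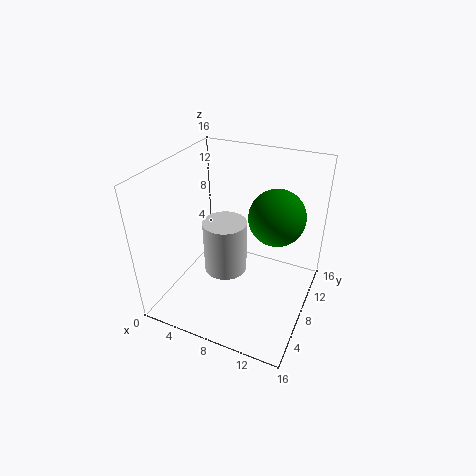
x_1 = 12; y_1 = 9; z_1 = 11; x_2 = 9; y_2 = 3; r_2 = 2; h_2 = 5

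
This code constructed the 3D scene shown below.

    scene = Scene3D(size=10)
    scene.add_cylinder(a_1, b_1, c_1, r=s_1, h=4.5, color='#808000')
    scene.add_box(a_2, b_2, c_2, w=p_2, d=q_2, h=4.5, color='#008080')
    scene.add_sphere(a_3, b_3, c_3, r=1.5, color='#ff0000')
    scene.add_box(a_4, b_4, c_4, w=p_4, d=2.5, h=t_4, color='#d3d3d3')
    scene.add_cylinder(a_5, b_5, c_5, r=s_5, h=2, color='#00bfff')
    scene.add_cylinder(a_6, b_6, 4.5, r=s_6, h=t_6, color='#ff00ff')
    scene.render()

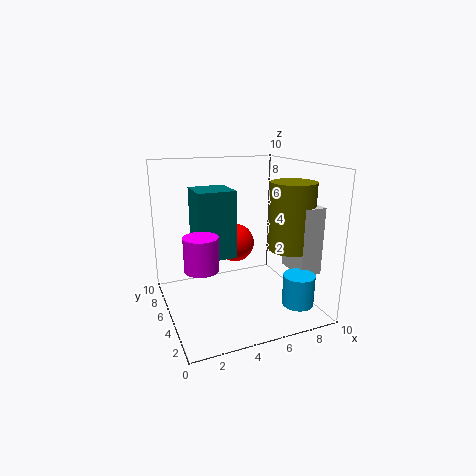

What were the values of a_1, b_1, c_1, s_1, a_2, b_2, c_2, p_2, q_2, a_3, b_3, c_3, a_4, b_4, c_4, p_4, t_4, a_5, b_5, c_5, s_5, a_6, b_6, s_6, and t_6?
a_1 = 8, b_1 = 3, c_1 = 4.5, s_1 = 1.5, a_2 = 2, b_2 = 4, c_2 = 4, p_2 = 2.5, q_2 = 2.5, a_3 = 6, b_3 = 8, c_3 = 3.5, a_4 = 8, b_4 = 1.5, c_4 = 3, p_4 = 1.5, t_4 = 4.5, a_5 = 7.5, b_5 = 1, c_5 = 1.5, s_5 = 1, a_6 = 1.5, b_6 = 2, s_6 = 1, t_6 = 2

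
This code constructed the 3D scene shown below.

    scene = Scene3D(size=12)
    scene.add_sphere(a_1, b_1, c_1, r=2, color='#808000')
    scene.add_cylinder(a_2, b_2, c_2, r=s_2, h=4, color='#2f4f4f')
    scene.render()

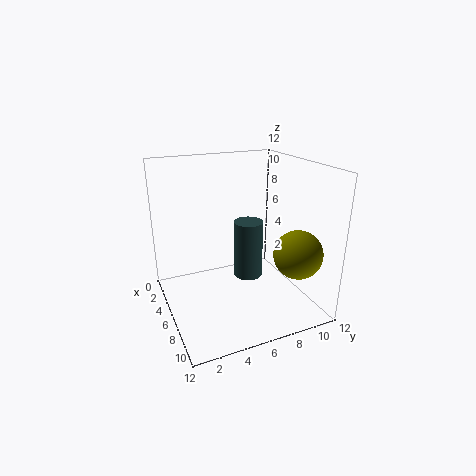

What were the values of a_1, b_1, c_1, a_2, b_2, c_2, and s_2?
a_1 = 9; b_1 = 10; c_1 = 5; a_2 = 10; b_2 = 5; c_2 = 5; s_2 = 1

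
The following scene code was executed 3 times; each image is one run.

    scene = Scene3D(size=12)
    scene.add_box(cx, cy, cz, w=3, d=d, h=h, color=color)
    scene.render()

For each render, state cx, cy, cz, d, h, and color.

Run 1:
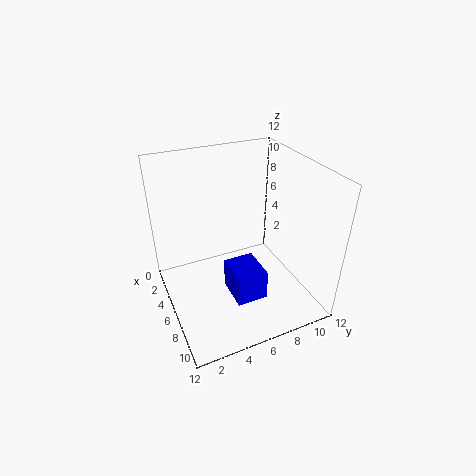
cx = 6.5; cy = 4.5; cz = 2; d = 2.5; h = 2.5; color = 'blue'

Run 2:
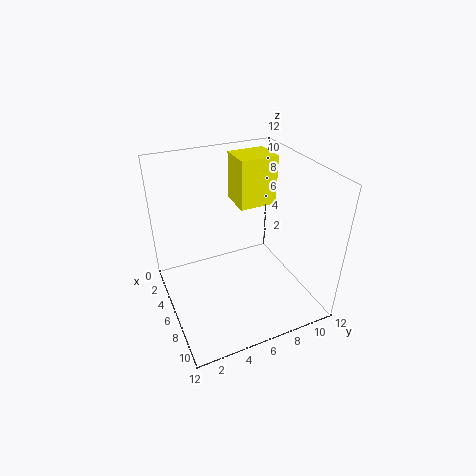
cx = 0.5; cy = 7.5; cz = 7; d = 3.5; h = 4.5; color = 'yellow'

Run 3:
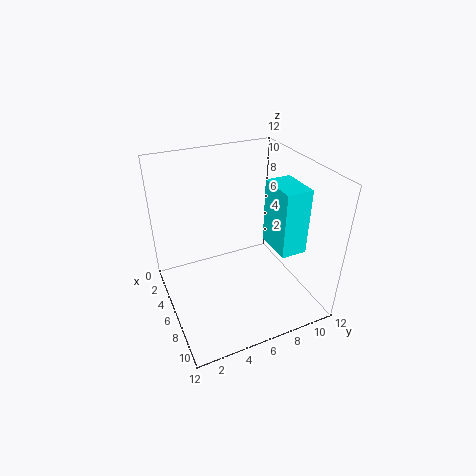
cx = 7.5; cy = 7.5; cz = 6.5; d = 2; h = 5; color = 'cyan'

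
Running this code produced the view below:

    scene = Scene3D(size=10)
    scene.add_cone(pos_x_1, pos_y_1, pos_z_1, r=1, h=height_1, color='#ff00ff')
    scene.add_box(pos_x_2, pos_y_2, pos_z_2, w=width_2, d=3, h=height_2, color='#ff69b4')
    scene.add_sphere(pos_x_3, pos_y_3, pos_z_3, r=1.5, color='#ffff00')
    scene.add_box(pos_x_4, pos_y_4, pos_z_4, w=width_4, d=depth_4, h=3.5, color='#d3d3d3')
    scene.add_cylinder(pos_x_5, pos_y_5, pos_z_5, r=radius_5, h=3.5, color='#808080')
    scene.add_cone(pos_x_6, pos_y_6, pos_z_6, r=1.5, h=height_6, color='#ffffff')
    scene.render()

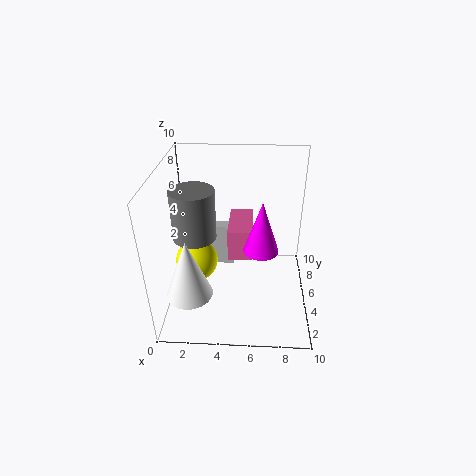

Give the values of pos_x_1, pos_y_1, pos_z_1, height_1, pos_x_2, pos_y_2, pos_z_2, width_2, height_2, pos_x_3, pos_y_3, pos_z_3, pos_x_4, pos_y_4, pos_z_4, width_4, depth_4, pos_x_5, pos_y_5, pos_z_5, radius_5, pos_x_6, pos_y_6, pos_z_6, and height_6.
pos_x_1 = 6.5
pos_y_1 = 1.5
pos_z_1 = 6.5
height_1 = 3
pos_x_2 = 4.5
pos_y_2 = 2.5
pos_z_2 = 5
width_2 = 1.5
height_2 = 2
pos_x_3 = 2
pos_y_3 = 5
pos_z_3 = 3
pos_x_4 = 2.5
pos_y_4 = 8
pos_z_4 = 0.5
width_4 = 2
depth_4 = 1
pos_x_5 = 2
pos_y_5 = 5
pos_z_5 = 5
radius_5 = 1.5
pos_x_6 = 2
pos_y_6 = 2
pos_z_6 = 2.5
height_6 = 4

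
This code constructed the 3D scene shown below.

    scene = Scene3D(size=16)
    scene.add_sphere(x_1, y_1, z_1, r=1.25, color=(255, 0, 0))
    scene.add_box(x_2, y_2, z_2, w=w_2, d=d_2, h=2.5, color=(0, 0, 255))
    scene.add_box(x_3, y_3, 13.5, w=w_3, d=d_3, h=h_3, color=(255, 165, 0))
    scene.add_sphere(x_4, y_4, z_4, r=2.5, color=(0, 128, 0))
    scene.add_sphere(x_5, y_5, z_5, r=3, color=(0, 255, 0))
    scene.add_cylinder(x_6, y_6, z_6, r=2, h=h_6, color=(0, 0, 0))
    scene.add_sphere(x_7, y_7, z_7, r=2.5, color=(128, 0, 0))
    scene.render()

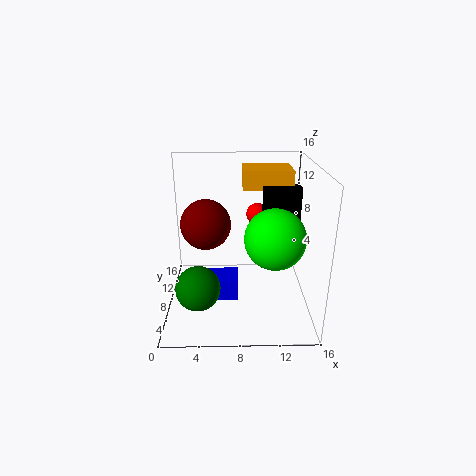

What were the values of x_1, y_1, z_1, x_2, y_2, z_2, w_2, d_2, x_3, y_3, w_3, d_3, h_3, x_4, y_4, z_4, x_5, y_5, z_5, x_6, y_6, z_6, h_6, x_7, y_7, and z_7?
x_1 = 10.25
y_1 = 10.25
z_1 = 10
x_2 = 3.75
y_2 = 6.5
z_2 = 0.75
w_2 = 4.25
d_2 = 3.25
x_3 = 8.5
y_3 = 7.5
w_3 = 5.25
d_3 = 4.25
h_3 = 2
x_4 = 3.5
y_4 = 6
z_4 = 2.75
x_5 = 11.5
y_5 = 3.75
z_5 = 9.75
x_6 = 12.5
y_6 = 7
z_6 = 7.25
h_6 = 6.75
x_7 = 4.75
y_7 = 5.25
z_7 = 10.75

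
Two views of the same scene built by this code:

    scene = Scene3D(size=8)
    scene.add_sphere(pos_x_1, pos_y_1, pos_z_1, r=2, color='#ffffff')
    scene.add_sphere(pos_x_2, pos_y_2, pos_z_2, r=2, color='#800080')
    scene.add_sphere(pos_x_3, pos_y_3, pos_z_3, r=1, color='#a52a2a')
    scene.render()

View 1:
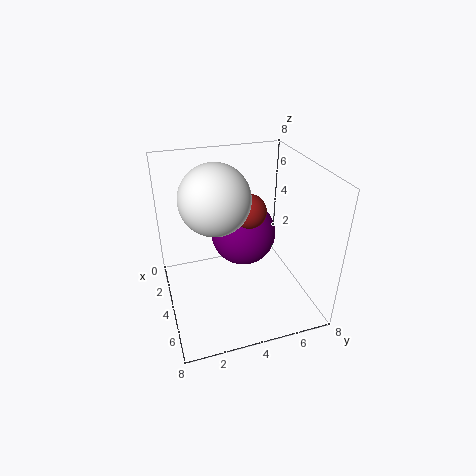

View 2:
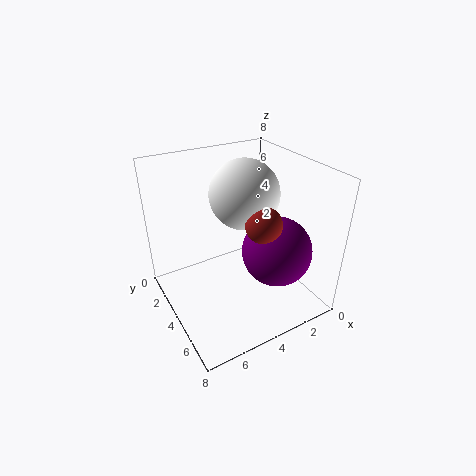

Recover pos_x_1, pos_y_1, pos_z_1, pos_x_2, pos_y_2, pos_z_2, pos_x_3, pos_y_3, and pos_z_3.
pos_x_1 = 3, pos_y_1 = 3, pos_z_1 = 6, pos_x_2 = 2, pos_y_2 = 5, pos_z_2 = 3, pos_x_3 = 3, pos_y_3 = 5, pos_z_3 = 5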